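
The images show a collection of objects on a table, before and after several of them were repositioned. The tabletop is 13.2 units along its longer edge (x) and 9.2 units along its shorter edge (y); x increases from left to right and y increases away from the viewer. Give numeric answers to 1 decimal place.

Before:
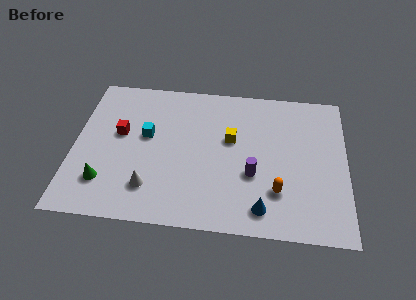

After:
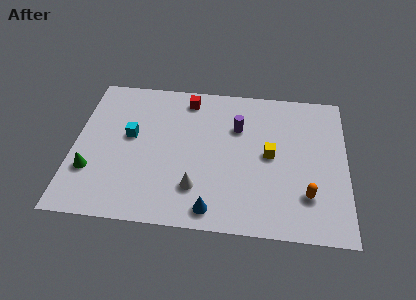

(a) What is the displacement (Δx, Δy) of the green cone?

(-0.7, 0.6)

The green cone was at about (1.6, 2.2) and moved to about (0.9, 2.8).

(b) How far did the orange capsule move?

1.4

The orange capsule was near (9.9, 2.5) before and (11.3, 2.4) after, so it travelled √(1.4² + 0.1²) ≈ 1.4 units.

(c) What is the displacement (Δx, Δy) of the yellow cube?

(1.9, -0.8)

The yellow cube was at about (7.6, 5.5) and moved to about (9.5, 4.7).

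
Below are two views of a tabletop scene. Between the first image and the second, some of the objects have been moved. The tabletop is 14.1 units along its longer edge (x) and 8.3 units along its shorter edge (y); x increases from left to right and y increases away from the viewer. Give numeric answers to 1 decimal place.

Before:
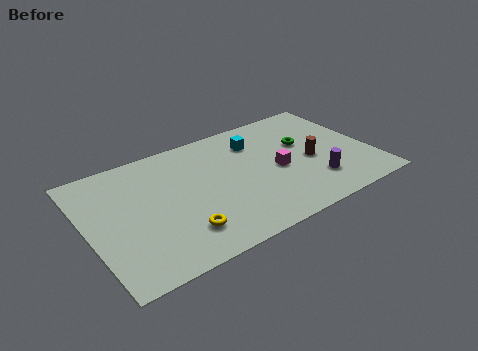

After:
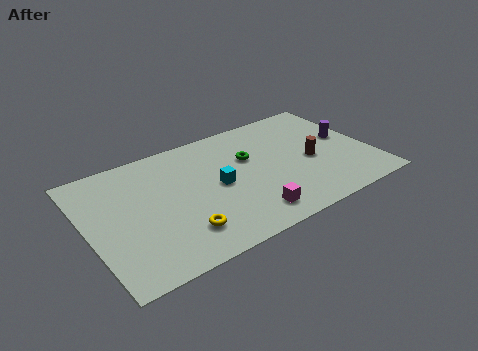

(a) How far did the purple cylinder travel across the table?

3.3

The purple cylinder was near (11.0, 2.1) before and (13.1, 4.6) after, so it travelled √(2.1² + 2.5²) ≈ 3.3 units.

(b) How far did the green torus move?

2.8

From (11.0, 5.1) to (8.2, 5.3), the green torus covered √(2.8² + 0.2²) ≈ 2.8 units.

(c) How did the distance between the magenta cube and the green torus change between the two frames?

+1.9

They were about 2.1 units apart before and 4.0 after — 1.9 units further apart.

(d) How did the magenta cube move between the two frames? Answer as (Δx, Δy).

(-1.9, -2.4)

The magenta cube was at about (9.4, 3.8) and moved to about (7.5, 1.4).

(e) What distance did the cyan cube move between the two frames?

3.2

The cyan cube moved from about (8.7, 6.3) to (6.4, 4.1), a distance of √(2.3² + 2.2²) ≈ 3.2.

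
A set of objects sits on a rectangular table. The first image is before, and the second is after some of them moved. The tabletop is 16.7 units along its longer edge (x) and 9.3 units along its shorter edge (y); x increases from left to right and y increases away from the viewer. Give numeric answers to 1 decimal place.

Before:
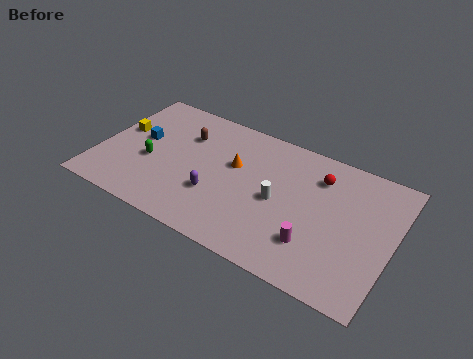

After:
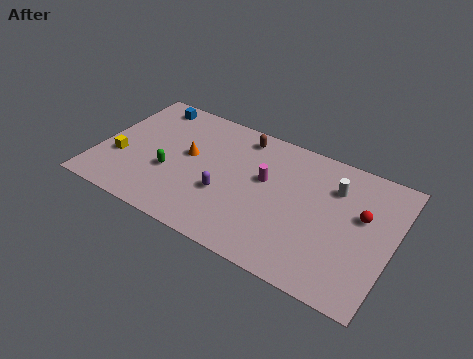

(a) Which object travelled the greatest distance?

the magenta cylinder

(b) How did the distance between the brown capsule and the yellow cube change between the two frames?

+4.1

They were about 3.8 units apart before and 7.9 after — 4.1 units further apart.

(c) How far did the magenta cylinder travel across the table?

4.4

The magenta cylinder moved from about (12.6, 2.5) to (9.4, 5.5), a distance of √(3.2² + 3.0²) ≈ 4.4.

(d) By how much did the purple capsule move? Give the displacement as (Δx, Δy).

(0.5, 0.3)

From the two frames, the purple capsule sits at roughly (6.9, 3.1) before and (7.4, 3.4) after.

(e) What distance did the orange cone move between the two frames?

2.6

From (7.6, 5.7) to (5.0, 5.2), the orange cone covered √(2.6² + 0.5²) ≈ 2.6 units.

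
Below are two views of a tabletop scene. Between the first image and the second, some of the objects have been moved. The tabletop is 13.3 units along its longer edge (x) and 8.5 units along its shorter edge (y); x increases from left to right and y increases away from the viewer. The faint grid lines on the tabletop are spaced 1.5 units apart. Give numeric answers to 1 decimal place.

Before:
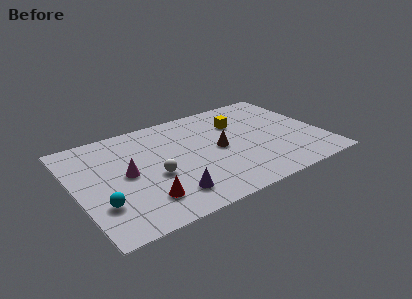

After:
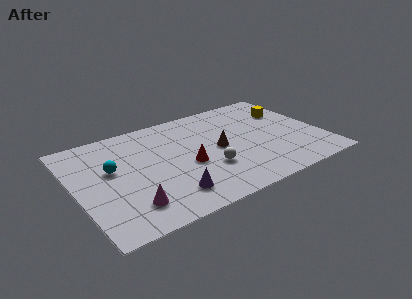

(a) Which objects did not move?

the purple cone and the brown cone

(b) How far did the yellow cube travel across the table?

2.8

From (9.1, 6.0) to (11.9, 5.9), the yellow cube covered √(2.8² + 0.1²) ≈ 2.8 units.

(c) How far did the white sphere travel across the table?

2.9

The white sphere moved from about (4.1, 3.5) to (6.9, 2.8), a distance of √(2.8² + 0.7²) ≈ 2.9.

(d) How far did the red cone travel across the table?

3.1

The red cone moved from about (3.3, 1.9) to (5.9, 3.6), a distance of √(2.6² + 1.7²) ≈ 3.1.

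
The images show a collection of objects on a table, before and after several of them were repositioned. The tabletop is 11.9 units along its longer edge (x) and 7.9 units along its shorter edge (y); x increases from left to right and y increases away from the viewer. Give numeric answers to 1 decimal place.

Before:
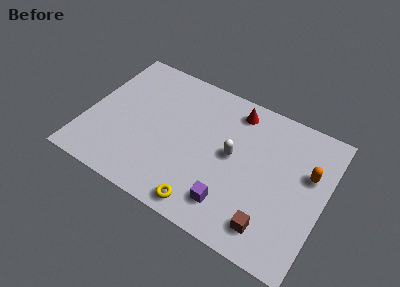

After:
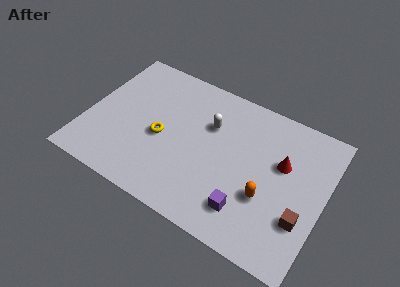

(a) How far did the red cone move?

3.2

The red cone moved from about (7.1, 6.7) to (9.7, 4.9), a distance of √(2.6² + 1.8²) ≈ 3.2.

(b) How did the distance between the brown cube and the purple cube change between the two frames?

+0.7

They were about 2.0 units apart before and 2.7 after — 0.7 units further apart.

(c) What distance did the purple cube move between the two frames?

0.8

The purple cube moved from about (7.6, 1.6) to (8.4, 1.7), a distance of √(0.8² + 0.1²) ≈ 0.8.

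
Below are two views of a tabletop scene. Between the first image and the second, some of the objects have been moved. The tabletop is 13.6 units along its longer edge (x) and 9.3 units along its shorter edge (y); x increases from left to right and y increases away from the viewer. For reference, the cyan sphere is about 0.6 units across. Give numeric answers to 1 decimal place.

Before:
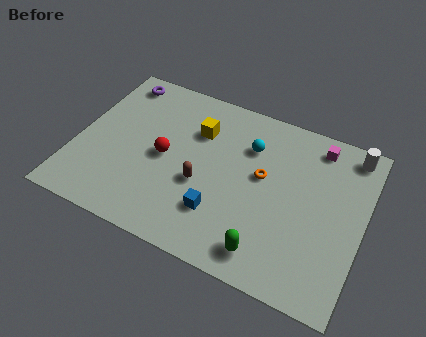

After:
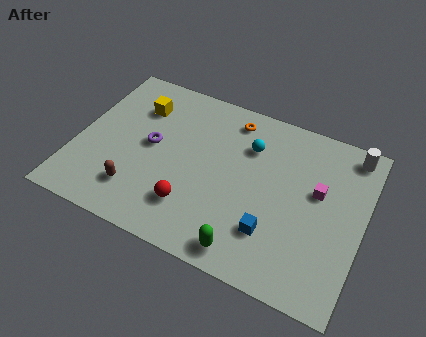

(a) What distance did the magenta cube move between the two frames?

2.5

The magenta cube was near (11.1, 8.0) before and (11.4, 5.5) after, so it travelled √(0.3² + 2.5²) ≈ 2.5 units.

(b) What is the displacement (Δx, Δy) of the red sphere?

(1.6, -2.2)

From the two frames, the red sphere sits at roughly (4.2, 4.5) before and (5.8, 2.3) after.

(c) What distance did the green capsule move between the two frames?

0.9

The green capsule was near (9.5, 1.4) before and (8.6, 1.1) after, so it travelled √(0.9² + 0.3²) ≈ 0.9 units.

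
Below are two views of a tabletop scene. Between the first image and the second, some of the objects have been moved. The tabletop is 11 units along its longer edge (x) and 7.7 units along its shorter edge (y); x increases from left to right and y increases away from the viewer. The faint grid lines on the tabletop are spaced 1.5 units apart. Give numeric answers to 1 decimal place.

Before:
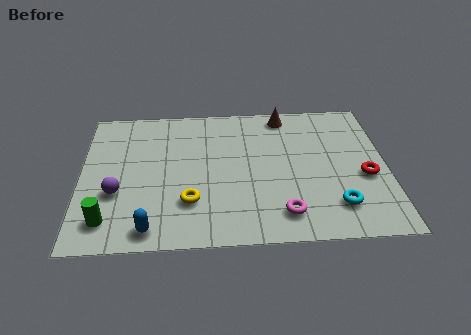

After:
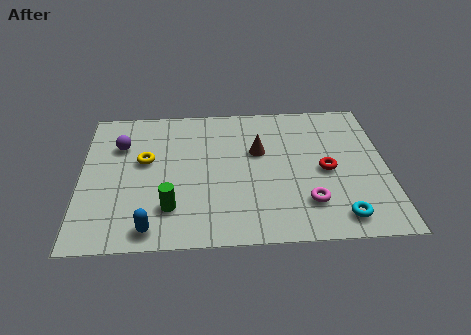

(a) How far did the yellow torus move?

2.8

The yellow torus moved from about (3.9, 2.2) to (2.3, 4.5), a distance of √(1.6² + 2.3²) ≈ 2.8.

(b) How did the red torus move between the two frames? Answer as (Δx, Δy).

(-1.4, 0.4)

The red torus started near (10.2, 3.2) and ended near (8.8, 3.6).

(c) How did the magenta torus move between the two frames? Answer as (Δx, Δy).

(0.9, 0.5)

From the two frames, the magenta torus sits at roughly (7.2, 1.4) before and (8.1, 1.9) after.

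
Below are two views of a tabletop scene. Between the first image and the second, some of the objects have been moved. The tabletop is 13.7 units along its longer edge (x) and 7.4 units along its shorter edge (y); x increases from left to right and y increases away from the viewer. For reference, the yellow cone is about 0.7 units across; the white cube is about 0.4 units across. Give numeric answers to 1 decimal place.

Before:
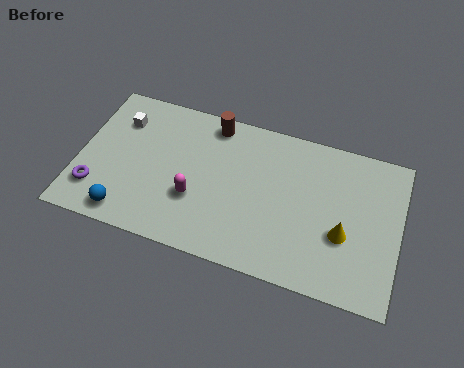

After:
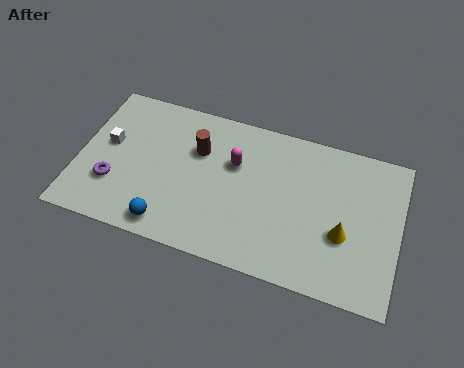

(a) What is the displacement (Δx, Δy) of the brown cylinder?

(-0.5, -1.5)

From the two frames, the brown cylinder sits at roughly (5.5, 6.5) before and (5.0, 5.0) after.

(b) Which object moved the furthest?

the magenta capsule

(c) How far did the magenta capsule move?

2.7

The magenta capsule was near (5.1, 2.6) before and (6.6, 4.8) after, so it travelled √(1.5² + 2.2²) ≈ 2.7 units.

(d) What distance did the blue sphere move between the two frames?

1.8

From (2.3, 1.0) to (4.1, 1.0), the blue sphere covered √(1.8² + 0.0²) ≈ 1.8 units.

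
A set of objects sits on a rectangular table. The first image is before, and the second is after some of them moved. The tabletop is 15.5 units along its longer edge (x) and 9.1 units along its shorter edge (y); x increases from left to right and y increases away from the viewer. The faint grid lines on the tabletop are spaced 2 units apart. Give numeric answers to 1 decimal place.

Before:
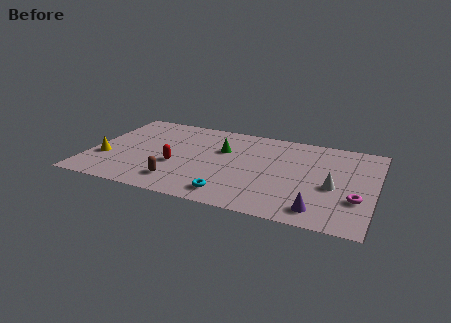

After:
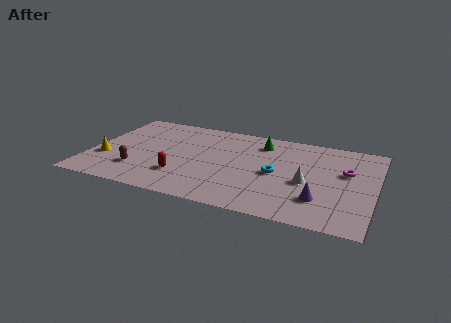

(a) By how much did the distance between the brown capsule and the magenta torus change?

+2.0

Before: roughly 9.6 units apart; after: 11.6. That's 2.0 units further apart.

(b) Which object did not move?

the yellow cone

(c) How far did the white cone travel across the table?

1.4

From (13.3, 3.9) to (11.9, 3.9), the white cone covered √(1.4² + 0.0²) ≈ 1.4 units.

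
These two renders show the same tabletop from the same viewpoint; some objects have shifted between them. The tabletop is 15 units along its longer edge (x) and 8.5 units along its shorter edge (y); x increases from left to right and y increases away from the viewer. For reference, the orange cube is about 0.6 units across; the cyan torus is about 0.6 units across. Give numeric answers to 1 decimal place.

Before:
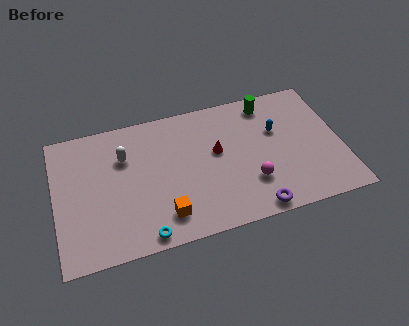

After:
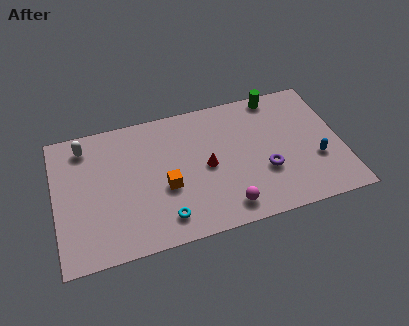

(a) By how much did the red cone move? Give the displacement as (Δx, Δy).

(-0.6, -0.8)

The red cone was at about (8.5, 4.9) and moved to about (7.9, 4.1).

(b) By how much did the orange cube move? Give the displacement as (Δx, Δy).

(0.2, 1.7)

The orange cube started near (5.5, 1.7) and ended near (5.7, 3.4).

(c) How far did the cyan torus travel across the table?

1.3

The cyan torus was near (4.4, 0.8) before and (5.5, 1.5) after, so it travelled √(1.1² + 0.7²) ≈ 1.3 units.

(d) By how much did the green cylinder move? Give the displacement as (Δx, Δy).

(0.5, 0.4)

From the two frames, the green cylinder sits at roughly (11.4, 7.3) before and (11.9, 7.7) after.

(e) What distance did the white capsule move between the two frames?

2.3

The white capsule moved from about (3.7, 5.9) to (1.7, 7.1), a distance of √(2.0² + 1.2²) ≈ 2.3.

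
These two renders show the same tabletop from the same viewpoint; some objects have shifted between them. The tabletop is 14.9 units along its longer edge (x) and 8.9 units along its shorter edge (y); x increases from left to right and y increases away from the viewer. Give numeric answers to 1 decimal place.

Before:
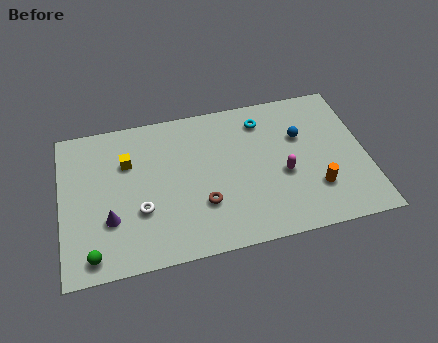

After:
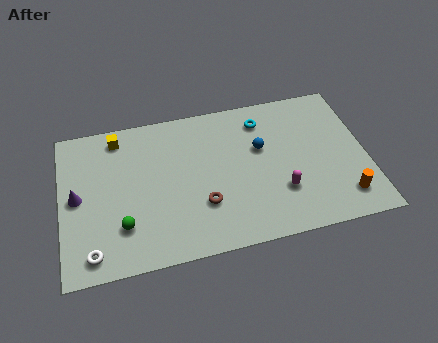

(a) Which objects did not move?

the cyan torus and the brown torus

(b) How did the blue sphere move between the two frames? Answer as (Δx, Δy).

(-2.0, -0.3)

From the two frames, the blue sphere sits at roughly (11.8, 5.8) before and (9.8, 5.5) after.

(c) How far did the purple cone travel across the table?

2.2

The purple cone moved from about (2.3, 2.9) to (0.8, 4.5), a distance of √(1.5² + 1.6²) ≈ 2.2.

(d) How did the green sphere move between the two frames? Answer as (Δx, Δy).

(1.5, 1.3)

The green sphere was at about (1.4, 1.1) and moved to about (2.9, 2.4).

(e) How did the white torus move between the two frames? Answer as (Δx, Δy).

(-2.4, -1.9)

The white torus started near (3.8, 3.1) and ended near (1.4, 1.2).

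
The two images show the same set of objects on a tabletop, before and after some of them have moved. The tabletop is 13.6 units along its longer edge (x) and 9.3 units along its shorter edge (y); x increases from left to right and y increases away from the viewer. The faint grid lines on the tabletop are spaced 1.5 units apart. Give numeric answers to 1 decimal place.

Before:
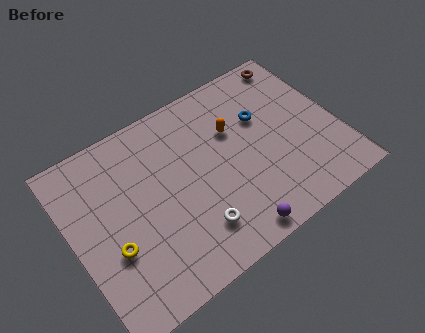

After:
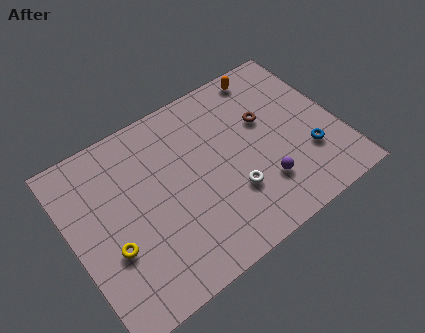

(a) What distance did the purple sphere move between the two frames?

2.5

The purple sphere was near (7.4, 0.9) before and (9.3, 2.5) after, so it travelled √(1.9² + 1.6²) ≈ 2.5 units.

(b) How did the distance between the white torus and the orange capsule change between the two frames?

+1.2

The distance was about 4.9 in the first image and 6.1 in the second, so they moved 1.2 units further apart.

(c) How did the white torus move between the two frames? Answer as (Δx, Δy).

(2.1, 0.8)

From the two frames, the white torus sits at roughly (5.7, 2.1) before and (7.8, 2.9) after.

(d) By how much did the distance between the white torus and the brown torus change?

-5.4

The distance was about 9.1 in the first image and 3.7 in the second, so they moved 5.4 units closer together.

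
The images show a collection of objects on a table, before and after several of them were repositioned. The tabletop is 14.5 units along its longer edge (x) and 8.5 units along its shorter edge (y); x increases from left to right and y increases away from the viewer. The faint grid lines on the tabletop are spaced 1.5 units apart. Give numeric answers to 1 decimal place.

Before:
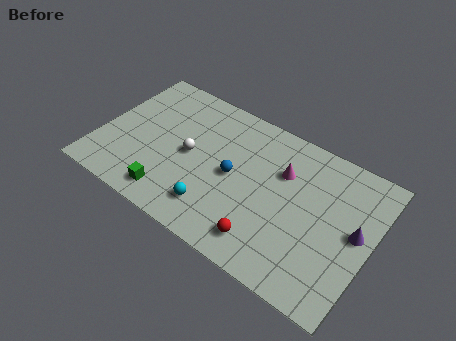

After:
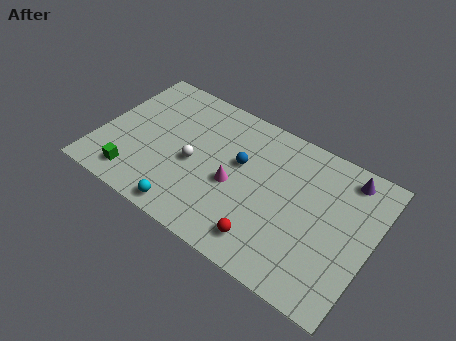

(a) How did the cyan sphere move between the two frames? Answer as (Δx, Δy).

(-1.3, -0.9)

The cyan sphere was at about (6.6, 1.8) and moved to about (5.3, 0.9).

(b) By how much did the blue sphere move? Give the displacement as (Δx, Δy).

(0.2, 0.9)

The blue sphere was at about (7.2, 4.2) and moved to about (7.4, 5.1).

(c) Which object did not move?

the red sphere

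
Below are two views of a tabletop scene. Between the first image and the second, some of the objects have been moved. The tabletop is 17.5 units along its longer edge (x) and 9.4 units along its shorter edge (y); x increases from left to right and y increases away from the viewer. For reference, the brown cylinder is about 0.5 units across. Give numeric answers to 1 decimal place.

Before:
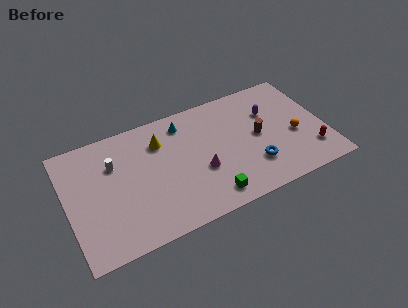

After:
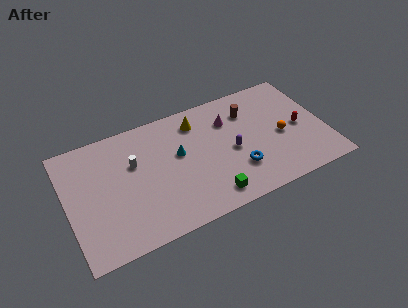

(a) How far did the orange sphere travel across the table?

0.9

From (15.4, 3.9) to (14.5, 4.2), the orange sphere covered √(0.9² + 0.3²) ≈ 0.9 units.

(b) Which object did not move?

the green cube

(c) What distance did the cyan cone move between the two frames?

2.4

The cyan cone was near (8.2, 7.8) before and (7.6, 5.5) after, so it travelled √(0.6² + 2.3²) ≈ 2.4 units.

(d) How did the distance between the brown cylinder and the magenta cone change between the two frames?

-2.9

Before: roughly 4.3 units apart; after: 1.4. That's 2.9 units closer together.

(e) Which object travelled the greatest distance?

the magenta cone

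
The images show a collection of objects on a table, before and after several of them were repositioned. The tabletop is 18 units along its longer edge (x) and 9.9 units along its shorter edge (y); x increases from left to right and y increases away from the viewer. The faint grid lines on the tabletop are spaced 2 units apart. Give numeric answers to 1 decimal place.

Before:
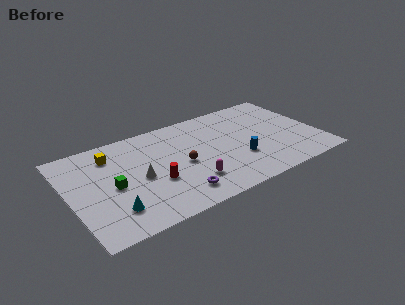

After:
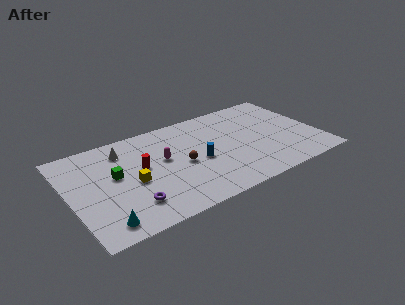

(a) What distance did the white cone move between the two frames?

3.4

From (4.9, 4.6) to (4.2, 7.9), the white cone covered √(0.7² + 3.3²) ≈ 3.4 units.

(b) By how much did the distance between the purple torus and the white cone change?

+2.0

They were about 3.6 units apart before and 5.6 after — 2.0 units further apart.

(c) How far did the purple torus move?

3.2

From (7.2, 1.8) to (4.0, 2.3), the purple torus covered √(3.2² + 0.5²) ≈ 3.2 units.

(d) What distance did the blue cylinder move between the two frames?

3.0

From (12.0, 3.3) to (9.2, 4.4), the blue cylinder covered √(2.8² + 1.1²) ≈ 3.0 units.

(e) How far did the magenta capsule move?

3.5

The magenta capsule moved from about (8.3, 2.5) to (6.8, 5.7), a distance of √(1.5² + 3.2²) ≈ 3.5.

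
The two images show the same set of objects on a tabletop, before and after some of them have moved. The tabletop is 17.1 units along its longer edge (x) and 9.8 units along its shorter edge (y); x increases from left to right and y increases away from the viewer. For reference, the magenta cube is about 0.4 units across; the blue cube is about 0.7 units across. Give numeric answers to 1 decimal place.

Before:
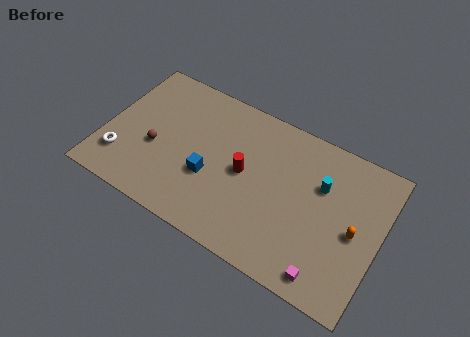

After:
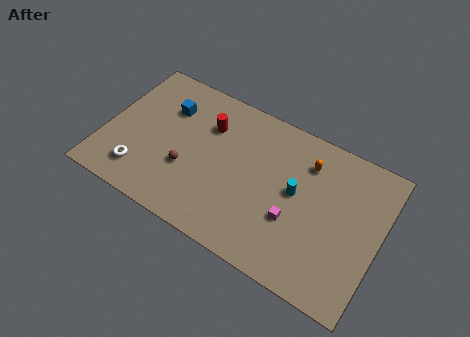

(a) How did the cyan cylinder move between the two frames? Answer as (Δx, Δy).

(-1.4, -1.2)

The cyan cylinder started near (13.3, 6.5) and ended near (11.9, 5.3).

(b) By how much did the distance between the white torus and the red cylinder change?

-1.7

They were about 7.8 units apart before and 6.1 after — 1.7 units closer together.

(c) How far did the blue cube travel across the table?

4.6

The blue cube moved from about (6.7, 3.7) to (3.5, 7.0), a distance of √(3.2² + 3.3²) ≈ 4.6.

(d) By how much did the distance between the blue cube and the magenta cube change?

+1.1

The distance was about 8.1 in the first image and 9.2 in the second, so they moved 1.1 units further apart.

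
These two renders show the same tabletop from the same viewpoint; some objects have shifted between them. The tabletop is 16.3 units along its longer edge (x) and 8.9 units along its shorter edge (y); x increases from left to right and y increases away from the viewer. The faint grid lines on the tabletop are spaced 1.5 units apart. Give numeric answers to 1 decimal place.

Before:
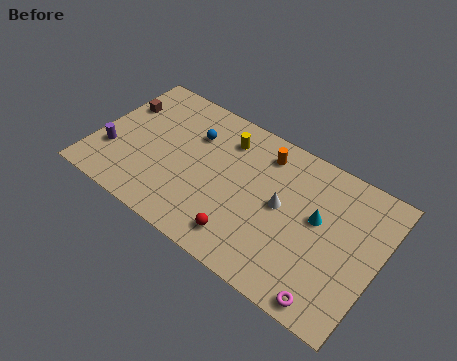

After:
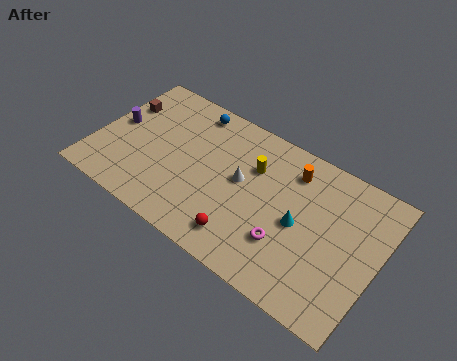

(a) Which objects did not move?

the brown cube and the red sphere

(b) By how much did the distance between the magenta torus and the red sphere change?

-2.6

The distance was about 5.1 in the first image and 2.5 in the second, so they moved 2.6 units closer together.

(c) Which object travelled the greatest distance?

the magenta torus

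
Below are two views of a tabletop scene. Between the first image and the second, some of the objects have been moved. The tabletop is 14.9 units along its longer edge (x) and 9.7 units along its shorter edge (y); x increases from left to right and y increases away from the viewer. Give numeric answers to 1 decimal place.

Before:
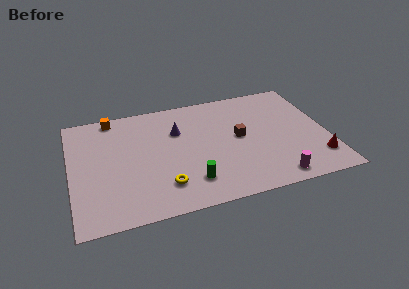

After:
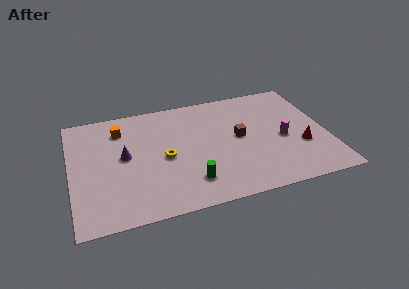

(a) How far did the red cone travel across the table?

1.5

The red cone moved from about (14.1, 2.1) to (13.3, 3.4), a distance of √(0.8² + 1.3²) ≈ 1.5.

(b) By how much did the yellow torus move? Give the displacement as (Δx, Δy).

(0.2, 2.3)

The yellow torus was at about (5.2, 2.2) and moved to about (5.4, 4.5).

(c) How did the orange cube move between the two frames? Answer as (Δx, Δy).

(0.4, -1.2)

The orange cube started near (2.6, 8.8) and ended near (3.0, 7.6).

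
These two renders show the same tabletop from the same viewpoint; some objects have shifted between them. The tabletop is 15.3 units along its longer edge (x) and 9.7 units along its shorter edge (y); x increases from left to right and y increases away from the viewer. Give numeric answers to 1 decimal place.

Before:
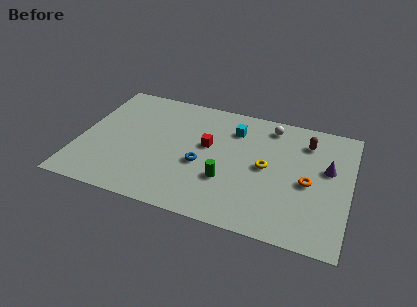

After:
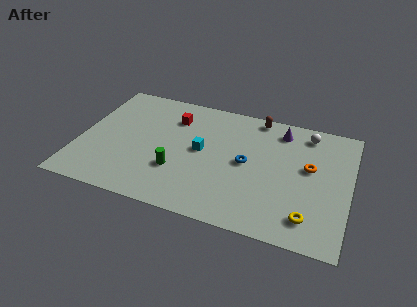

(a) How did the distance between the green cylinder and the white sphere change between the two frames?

+3.2

Before: roughly 5.5 units apart; after: 8.7. That's 3.2 units further apart.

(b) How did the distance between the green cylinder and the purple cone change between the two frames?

+1.3

Before: roughly 6.1 units apart; after: 7.4. That's 1.3 units further apart.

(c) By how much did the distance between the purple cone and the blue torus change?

-3.6

The distance was about 7.2 in the first image and 3.6 in the second, so they moved 3.6 units closer together.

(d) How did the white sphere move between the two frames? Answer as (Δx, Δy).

(2.1, 0.0)

From the two frames, the white sphere sits at roughly (10.6, 8.3) before and (12.7, 8.3) after.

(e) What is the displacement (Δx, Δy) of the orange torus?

(0.0, 1.2)

The orange torus started near (13.0, 4.4) and ended near (13.0, 5.6).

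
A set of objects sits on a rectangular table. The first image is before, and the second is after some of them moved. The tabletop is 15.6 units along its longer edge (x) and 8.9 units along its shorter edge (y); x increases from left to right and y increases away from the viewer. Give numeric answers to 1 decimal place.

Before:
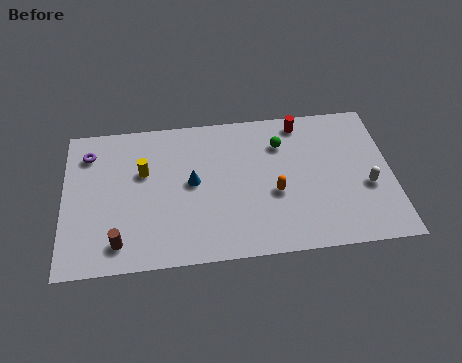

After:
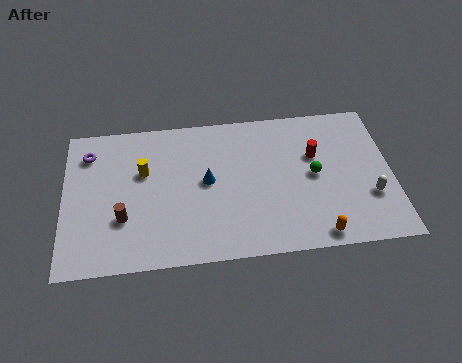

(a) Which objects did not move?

the purple torus and the yellow cylinder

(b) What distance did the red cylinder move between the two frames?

2.2

The red cylinder was near (11.4, 7.8) before and (12.0, 5.7) after, so it travelled √(0.6² + 2.1²) ≈ 2.2 units.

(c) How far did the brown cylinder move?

1.4

From (2.6, 1.5) to (2.8, 2.9), the brown cylinder covered √(0.2² + 1.4²) ≈ 1.4 units.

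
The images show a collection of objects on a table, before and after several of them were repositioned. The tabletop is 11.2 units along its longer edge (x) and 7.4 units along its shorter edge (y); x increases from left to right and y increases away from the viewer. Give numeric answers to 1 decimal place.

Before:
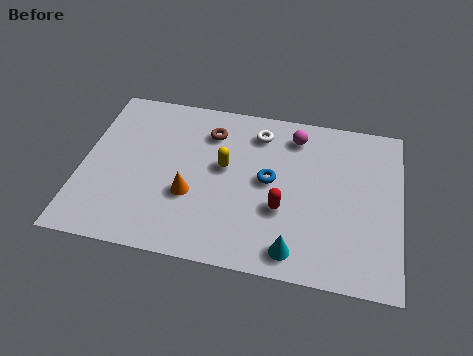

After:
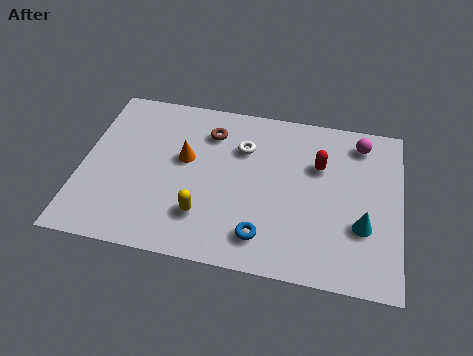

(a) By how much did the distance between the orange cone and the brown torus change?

-1.4

Before: roughly 3.0 units apart; after: 1.6. That's 1.4 units closer together.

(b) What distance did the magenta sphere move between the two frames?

2.3

The magenta sphere moved from about (7.4, 6.1) to (9.7, 6.2), a distance of √(2.3² + 0.1²) ≈ 2.3.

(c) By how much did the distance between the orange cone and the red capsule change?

+1.5

The distance was about 3.2 in the first image and 4.7 in the second, so they moved 1.5 units further apart.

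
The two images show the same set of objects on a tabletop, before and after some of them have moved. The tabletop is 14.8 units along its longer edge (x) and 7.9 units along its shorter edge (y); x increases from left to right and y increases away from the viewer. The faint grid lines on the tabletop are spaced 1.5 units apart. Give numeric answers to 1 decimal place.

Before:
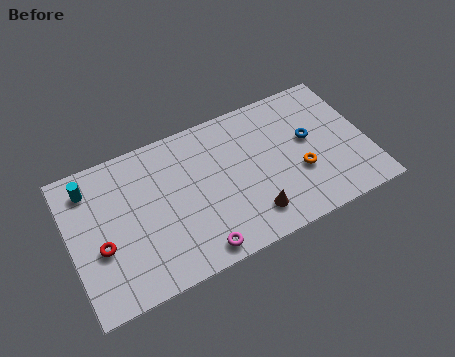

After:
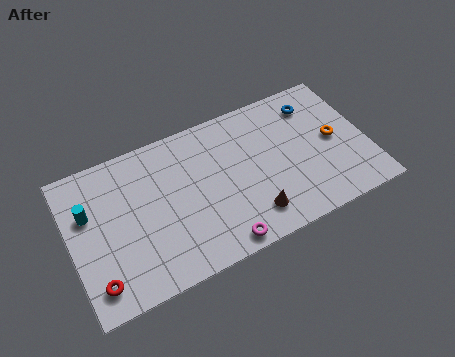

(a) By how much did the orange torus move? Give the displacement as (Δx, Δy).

(1.9, 1.1)

The orange torus was at about (11.3, 2.9) and moved to about (13.2, 4.0).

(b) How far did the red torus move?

1.7

The red torus moved from about (1.4, 3.1) to (1.0, 1.4), a distance of √(0.4² + 1.7²) ≈ 1.7.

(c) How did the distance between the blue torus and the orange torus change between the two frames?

+0.7

Before: roughly 1.7 units apart; after: 2.4. That's 0.7 units further apart.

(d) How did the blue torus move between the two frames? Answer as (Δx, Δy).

(0.5, 1.8)

From the two frames, the blue torus sits at roughly (12.0, 4.5) before and (12.5, 6.3) after.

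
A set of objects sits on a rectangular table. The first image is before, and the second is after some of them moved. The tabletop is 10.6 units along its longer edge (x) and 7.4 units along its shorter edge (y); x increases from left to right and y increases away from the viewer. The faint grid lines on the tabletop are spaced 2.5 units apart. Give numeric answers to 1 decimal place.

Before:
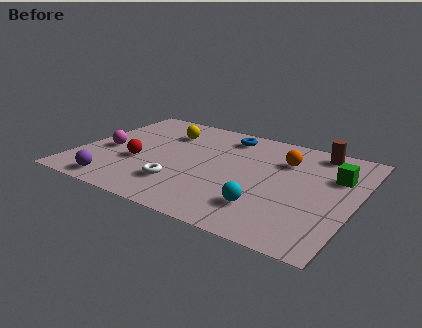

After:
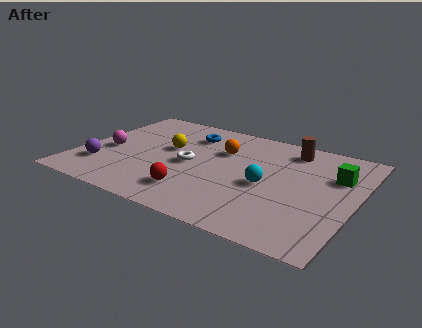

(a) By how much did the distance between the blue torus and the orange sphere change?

-1.0

They were about 2.6 units apart before and 1.6 after — 1.0 units closer together.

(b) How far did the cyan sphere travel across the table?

1.5

From (7.5, 1.8) to (7.3, 3.3), the cyan sphere covered √(0.2² + 1.5²) ≈ 1.5 units.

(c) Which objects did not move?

the green cube and the magenta sphere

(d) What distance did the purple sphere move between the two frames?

1.3

The purple sphere was near (1.9, 0.9) before and (1.1, 1.9) after, so it travelled √(0.8² + 1.0²) ≈ 1.3 units.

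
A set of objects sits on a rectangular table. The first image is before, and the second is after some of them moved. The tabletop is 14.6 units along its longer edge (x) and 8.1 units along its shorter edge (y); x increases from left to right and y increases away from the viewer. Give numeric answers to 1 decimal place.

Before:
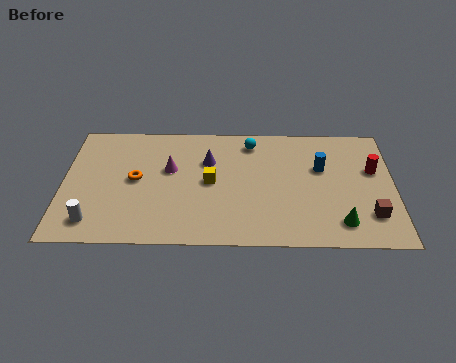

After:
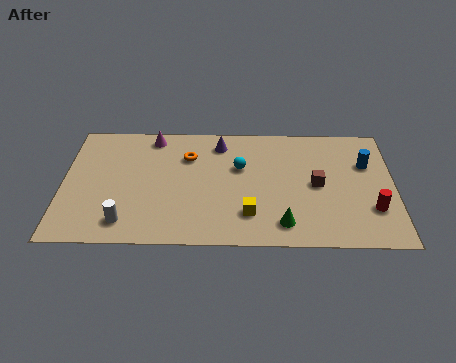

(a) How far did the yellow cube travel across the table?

2.7

The yellow cube moved from about (6.5, 4.1) to (8.2, 2.0), a distance of √(1.7² + 2.1²) ≈ 2.7.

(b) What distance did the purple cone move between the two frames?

1.3

The purple cone moved from about (6.4, 5.5) to (6.9, 6.7), a distance of √(0.5² + 1.2²) ≈ 1.3.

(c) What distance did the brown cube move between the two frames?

3.0

From (13.5, 2.0) to (11.2, 4.0), the brown cube covered √(2.3² + 2.0²) ≈ 3.0 units.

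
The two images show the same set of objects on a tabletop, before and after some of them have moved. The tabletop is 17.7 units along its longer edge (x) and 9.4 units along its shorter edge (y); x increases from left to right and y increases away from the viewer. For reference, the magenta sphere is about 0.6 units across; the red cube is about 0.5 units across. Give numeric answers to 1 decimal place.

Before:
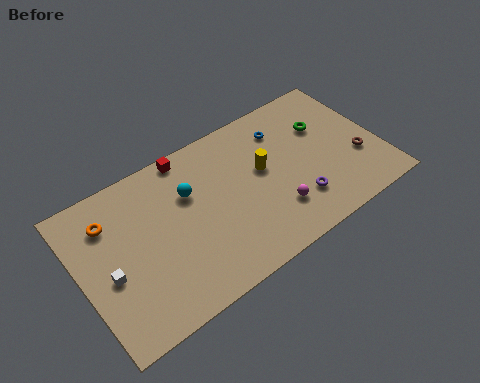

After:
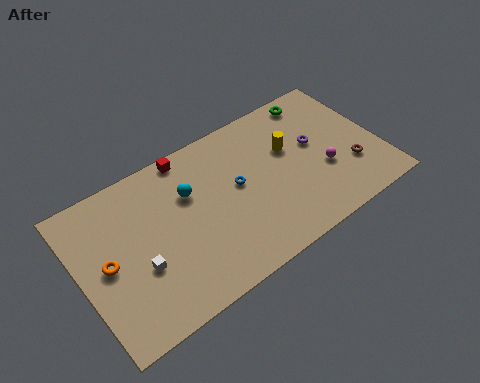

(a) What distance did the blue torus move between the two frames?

3.8

The blue torus was near (12.5, 7.3) before and (9.3, 5.2) after, so it travelled √(3.2² + 2.1²) ≈ 3.8 units.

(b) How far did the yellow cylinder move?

1.8

The yellow cylinder moved from about (10.9, 5.4) to (12.6, 5.9), a distance of √(1.7² + 0.5²) ≈ 1.8.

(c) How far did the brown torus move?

0.6

From (16.3, 3.3) to (15.8, 2.9), the brown torus covered √(0.5² + 0.4²) ≈ 0.6 units.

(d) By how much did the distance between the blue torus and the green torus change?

+3.8

The distance was about 2.5 in the first image and 6.3 in the second, so they moved 3.8 units further apart.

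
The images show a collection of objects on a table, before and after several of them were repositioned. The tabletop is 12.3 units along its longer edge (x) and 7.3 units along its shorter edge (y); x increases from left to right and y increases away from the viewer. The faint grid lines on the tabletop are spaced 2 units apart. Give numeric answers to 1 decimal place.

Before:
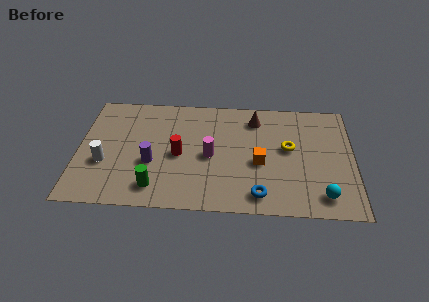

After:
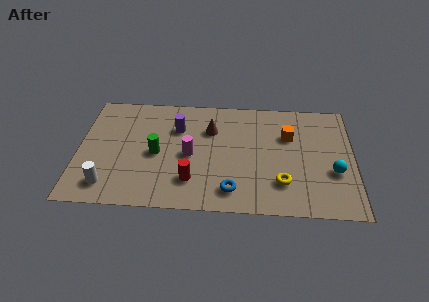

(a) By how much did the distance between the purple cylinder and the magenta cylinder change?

-0.9

Before: roughly 2.7 units apart; after: 1.8. That's 0.9 units closer together.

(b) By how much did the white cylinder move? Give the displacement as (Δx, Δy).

(0.2, -1.4)

The white cylinder started near (1.2, 2.7) and ended near (1.4, 1.3).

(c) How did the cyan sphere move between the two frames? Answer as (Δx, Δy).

(0.5, 1.5)

The cyan sphere started near (10.9, 1.2) and ended near (11.4, 2.7).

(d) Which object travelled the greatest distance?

the purple cylinder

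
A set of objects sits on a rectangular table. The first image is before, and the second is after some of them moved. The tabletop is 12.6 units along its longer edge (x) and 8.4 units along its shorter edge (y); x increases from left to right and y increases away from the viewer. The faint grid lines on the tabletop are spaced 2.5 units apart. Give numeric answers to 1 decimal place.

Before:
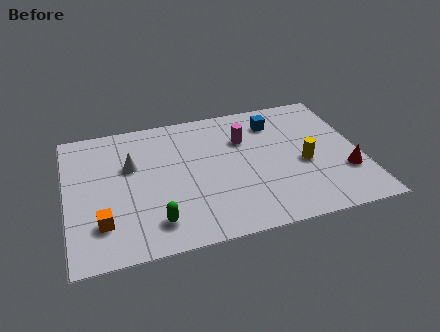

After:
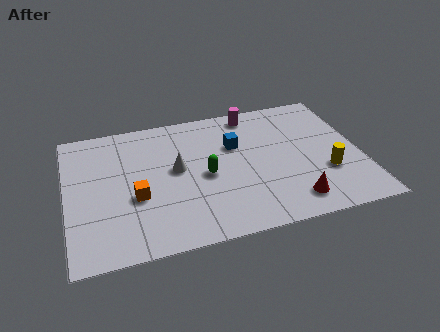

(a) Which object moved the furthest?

the green capsule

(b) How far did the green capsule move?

3.3

The green capsule was near (3.6, 1.6) before and (5.9, 3.9) after, so it travelled √(2.3² + 2.3²) ≈ 3.3 units.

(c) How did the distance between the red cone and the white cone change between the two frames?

-3.7

The distance was about 9.4 in the first image and 5.7 in the second, so they moved 3.7 units closer together.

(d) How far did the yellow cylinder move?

1.2

The yellow cylinder moved from about (10.1, 3.6) to (11.0, 2.8), a distance of √(0.9² + 0.8²) ≈ 1.2.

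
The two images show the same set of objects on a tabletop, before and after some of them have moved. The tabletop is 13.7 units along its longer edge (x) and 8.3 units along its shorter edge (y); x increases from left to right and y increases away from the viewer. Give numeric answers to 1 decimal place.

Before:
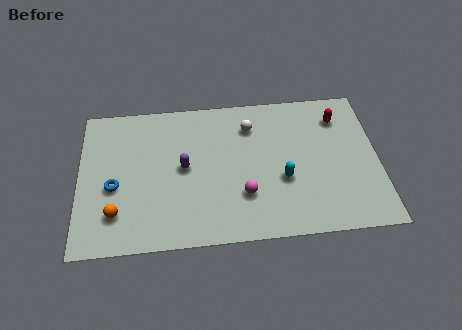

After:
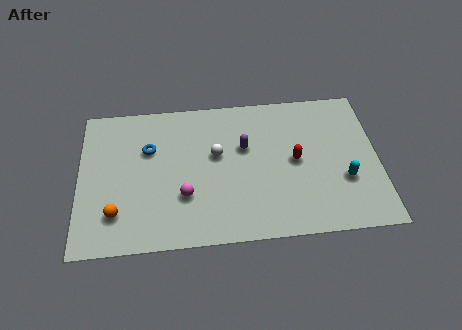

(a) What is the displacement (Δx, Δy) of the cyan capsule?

(2.8, -0.3)

The cyan capsule started near (9.3, 3.2) and ended near (12.1, 2.9).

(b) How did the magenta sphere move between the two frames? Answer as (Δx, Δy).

(-2.7, 0.2)

The magenta sphere was at about (7.5, 2.5) and moved to about (4.8, 2.7).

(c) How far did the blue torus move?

2.6

From (1.6, 3.5) to (3.2, 5.5), the blue torus covered √(1.6² + 2.0²) ≈ 2.6 units.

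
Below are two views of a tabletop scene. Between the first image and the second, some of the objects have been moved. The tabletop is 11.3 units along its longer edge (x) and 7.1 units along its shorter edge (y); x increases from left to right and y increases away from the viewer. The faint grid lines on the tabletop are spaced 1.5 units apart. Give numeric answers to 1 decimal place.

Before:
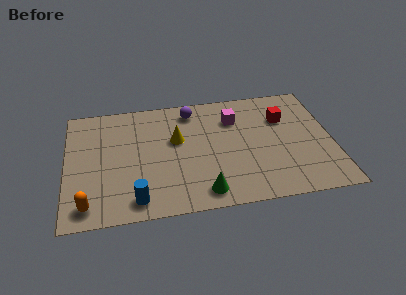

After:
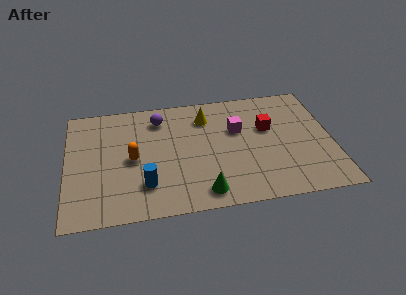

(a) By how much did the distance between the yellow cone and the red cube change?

-1.8

The distance was about 4.6 in the first image and 2.8 in the second, so they moved 1.8 units closer together.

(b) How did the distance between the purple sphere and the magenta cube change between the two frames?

+1.5

The distance was about 2.0 in the first image and 3.5 in the second, so they moved 1.5 units further apart.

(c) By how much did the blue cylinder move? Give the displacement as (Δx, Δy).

(0.4, 0.8)

From the two frames, the blue cylinder sits at roughly (2.9, 1.0) before and (3.3, 1.8) after.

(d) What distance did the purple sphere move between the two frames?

1.4

The purple sphere moved from about (5.4, 6.0) to (4.0, 5.7), a distance of √(1.4² + 0.3²) ≈ 1.4.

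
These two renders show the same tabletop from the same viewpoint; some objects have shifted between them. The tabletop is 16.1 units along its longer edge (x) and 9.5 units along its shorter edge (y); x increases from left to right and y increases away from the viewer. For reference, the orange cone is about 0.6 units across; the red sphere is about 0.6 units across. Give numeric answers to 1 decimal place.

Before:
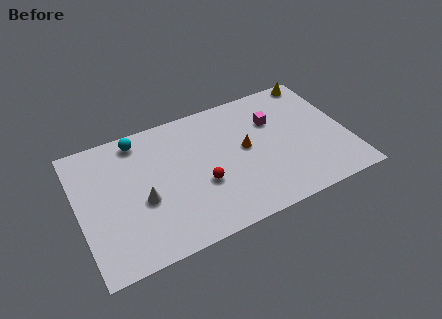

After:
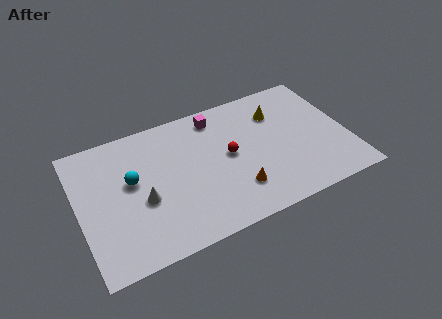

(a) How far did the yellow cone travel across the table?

3.2

The yellow cone was near (14.9, 8.7) before and (12.2, 7.0) after, so it travelled √(2.7² + 1.7²) ≈ 3.2 units.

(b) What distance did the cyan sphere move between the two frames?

2.9

From (3.9, 8.3) to (3.2, 5.5), the cyan sphere covered √(0.7² + 2.8²) ≈ 2.9 units.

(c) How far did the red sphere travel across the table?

2.3

The red sphere was near (7.2, 3.6) before and (9.0, 5.0) after, so it travelled √(1.8² + 1.4²) ≈ 2.3 units.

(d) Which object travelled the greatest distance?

the magenta cube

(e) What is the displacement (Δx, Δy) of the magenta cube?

(-3.3, 1.6)

From the two frames, the magenta cube sits at roughly (11.9, 6.5) before and (8.6, 8.1) after.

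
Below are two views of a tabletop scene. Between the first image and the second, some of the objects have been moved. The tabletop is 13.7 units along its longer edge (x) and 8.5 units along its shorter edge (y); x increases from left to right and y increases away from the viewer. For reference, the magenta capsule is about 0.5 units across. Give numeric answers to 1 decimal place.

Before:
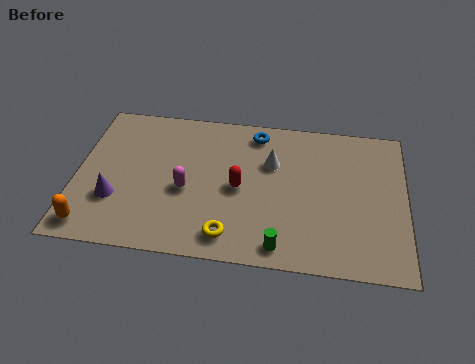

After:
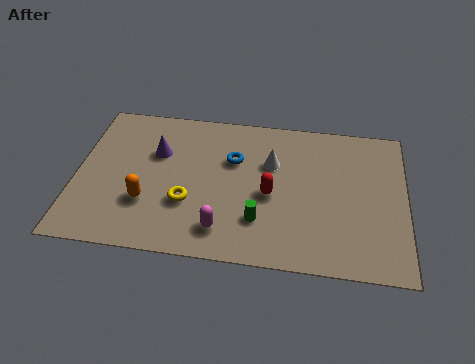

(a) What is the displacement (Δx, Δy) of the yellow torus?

(-1.8, 1.6)

The yellow torus started near (6.5, 1.3) and ended near (4.7, 2.9).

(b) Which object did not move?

the white cone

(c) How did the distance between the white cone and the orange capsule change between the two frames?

-2.7

The distance was about 8.6 in the first image and 5.9 in the second, so they moved 2.7 units closer together.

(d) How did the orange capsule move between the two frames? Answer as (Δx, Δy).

(2.2, 1.6)

The orange capsule started near (0.8, 1.1) and ended near (3.0, 2.7).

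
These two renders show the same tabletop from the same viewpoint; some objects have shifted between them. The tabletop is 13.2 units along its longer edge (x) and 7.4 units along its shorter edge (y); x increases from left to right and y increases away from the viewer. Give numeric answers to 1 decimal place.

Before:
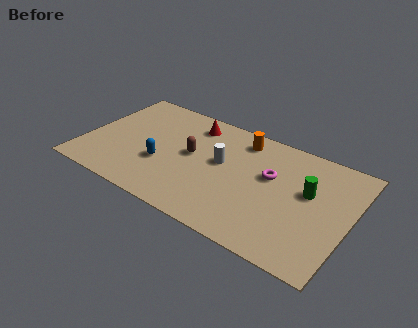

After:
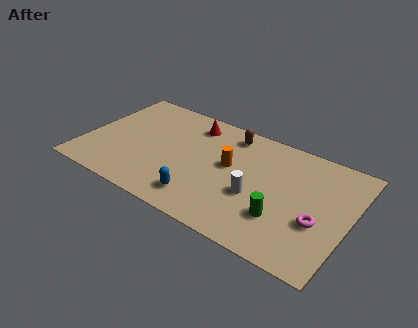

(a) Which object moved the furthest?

the magenta torus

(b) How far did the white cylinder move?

2.3

The white cylinder moved from about (6.8, 4.2) to (8.7, 2.9), a distance of √(1.9² + 1.3²) ≈ 2.3.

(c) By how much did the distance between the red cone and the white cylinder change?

+2.3

They were about 2.6 units apart before and 4.9 after — 2.3 units further apart.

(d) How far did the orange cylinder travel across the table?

2.0

From (7.5, 6.2) to (7.2, 4.2), the orange cylinder covered √(0.3² + 2.0²) ≈ 2.0 units.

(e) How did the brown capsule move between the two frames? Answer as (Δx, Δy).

(1.6, 2.3)

The brown capsule was at about (5.3, 4.0) and moved to about (6.9, 6.3).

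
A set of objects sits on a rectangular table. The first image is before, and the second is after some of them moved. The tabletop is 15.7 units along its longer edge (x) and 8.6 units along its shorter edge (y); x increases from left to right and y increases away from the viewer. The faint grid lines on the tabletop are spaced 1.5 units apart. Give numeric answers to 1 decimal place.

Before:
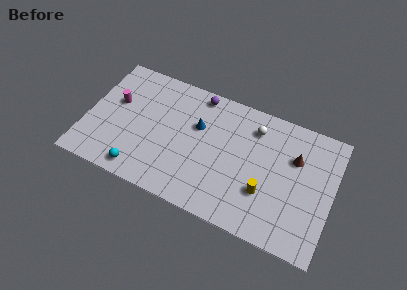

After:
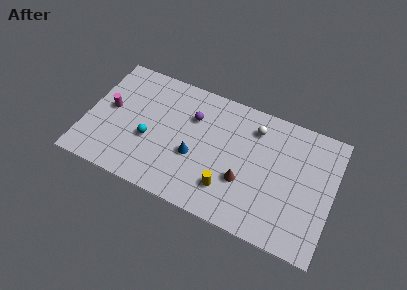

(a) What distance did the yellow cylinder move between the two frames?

2.4

The yellow cylinder moved from about (11.6, 2.8) to (9.3, 2.1), a distance of √(2.3² + 0.7²) ≈ 2.4.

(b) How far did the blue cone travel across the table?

2.1

The blue cone moved from about (7.0, 5.5) to (7.0, 3.4), a distance of √(0.0² + 2.1²) ≈ 2.1.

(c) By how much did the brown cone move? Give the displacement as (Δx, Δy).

(-3.0, -2.8)

The brown cone started near (13.2, 5.8) and ended near (10.2, 3.0).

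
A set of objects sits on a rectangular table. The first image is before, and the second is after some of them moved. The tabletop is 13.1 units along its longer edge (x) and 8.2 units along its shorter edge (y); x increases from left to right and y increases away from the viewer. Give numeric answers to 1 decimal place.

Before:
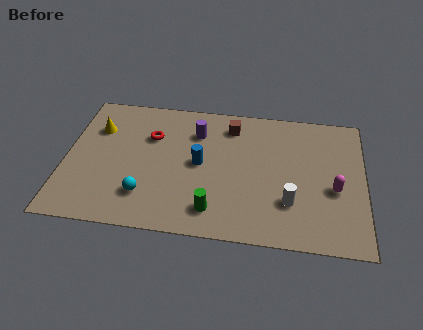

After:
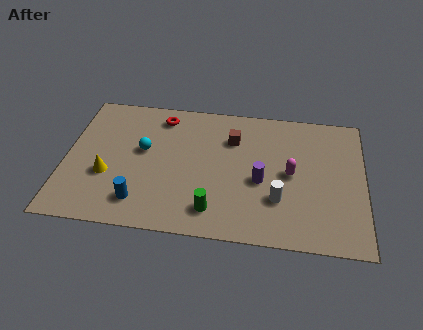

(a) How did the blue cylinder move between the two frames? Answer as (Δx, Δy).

(-2.5, -2.6)

From the two frames, the blue cylinder sits at roughly (5.9, 4.2) before and (3.4, 1.6) after.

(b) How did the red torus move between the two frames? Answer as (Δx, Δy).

(0.4, 1.3)

The red torus started near (3.7, 5.6) and ended near (4.1, 6.9).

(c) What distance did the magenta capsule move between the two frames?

2.0

The magenta capsule was near (11.8, 3.4) before and (9.9, 4.1) after, so it travelled √(1.9² + 0.7²) ≈ 2.0 units.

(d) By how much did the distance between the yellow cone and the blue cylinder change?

-2.8

Before: roughly 4.9 units apart; after: 2.1. That's 2.8 units closer together.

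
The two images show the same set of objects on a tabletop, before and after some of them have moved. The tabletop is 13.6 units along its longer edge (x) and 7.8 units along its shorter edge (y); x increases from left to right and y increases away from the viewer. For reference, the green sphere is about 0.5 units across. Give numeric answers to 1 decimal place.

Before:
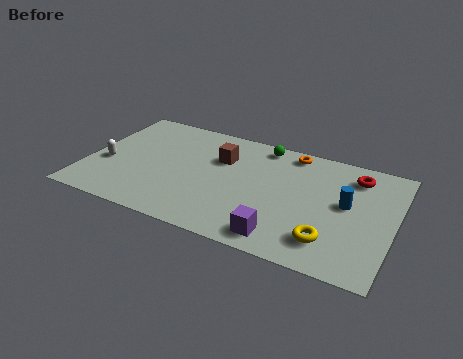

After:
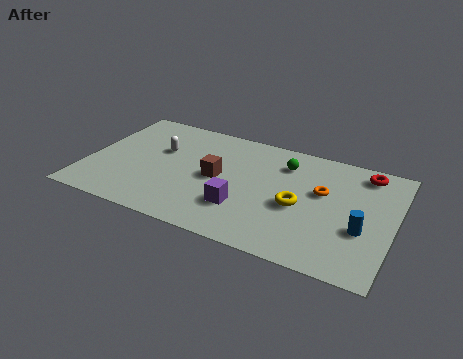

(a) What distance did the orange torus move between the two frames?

2.7

From (8.8, 6.9) to (10.4, 4.7), the orange torus covered √(1.6² + 2.2²) ≈ 2.7 units.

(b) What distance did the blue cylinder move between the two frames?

1.6

From (11.5, 4.3) to (12.3, 2.9), the blue cylinder covered √(0.8² + 1.4²) ≈ 1.6 units.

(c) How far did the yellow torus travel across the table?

2.3

From (11.0, 1.7) to (9.5, 3.4), the yellow torus covered √(1.5² + 1.7²) ≈ 2.3 units.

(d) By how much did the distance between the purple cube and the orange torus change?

-1.7

Before: roughly 5.8 units apart; after: 4.1. That's 1.7 units closer together.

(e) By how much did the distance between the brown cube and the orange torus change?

+1.3

The distance was about 3.4 in the first image and 4.7 in the second, so they moved 1.3 units further apart.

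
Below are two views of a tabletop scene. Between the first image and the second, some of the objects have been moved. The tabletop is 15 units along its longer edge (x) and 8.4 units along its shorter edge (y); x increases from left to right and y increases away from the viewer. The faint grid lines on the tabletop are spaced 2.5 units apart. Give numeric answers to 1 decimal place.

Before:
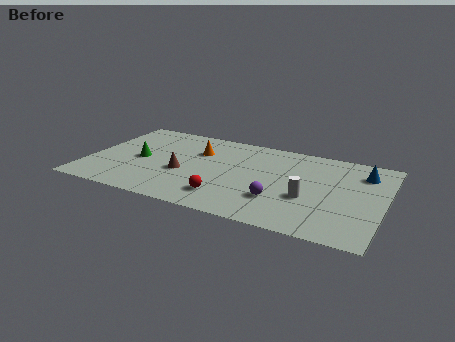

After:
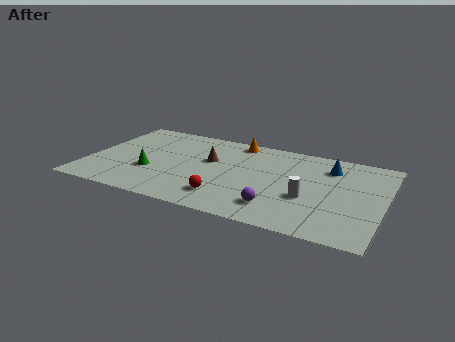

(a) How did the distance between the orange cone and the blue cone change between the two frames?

-3.4

The distance was about 8.4 in the first image and 5.0 in the second, so they moved 3.4 units closer together.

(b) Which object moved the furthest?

the orange cone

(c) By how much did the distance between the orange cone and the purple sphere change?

+0.7

The distance was about 5.6 in the first image and 6.3 in the second, so they moved 0.7 units further apart.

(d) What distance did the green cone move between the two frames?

1.2

The green cone moved from about (2.6, 4.0) to (3.3, 3.0), a distance of √(0.7² + 1.0²) ≈ 1.2.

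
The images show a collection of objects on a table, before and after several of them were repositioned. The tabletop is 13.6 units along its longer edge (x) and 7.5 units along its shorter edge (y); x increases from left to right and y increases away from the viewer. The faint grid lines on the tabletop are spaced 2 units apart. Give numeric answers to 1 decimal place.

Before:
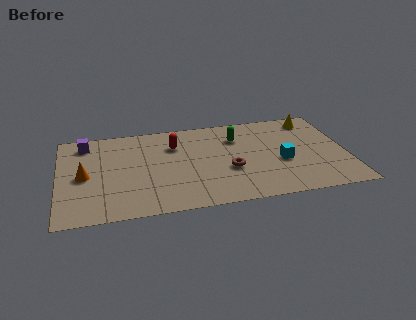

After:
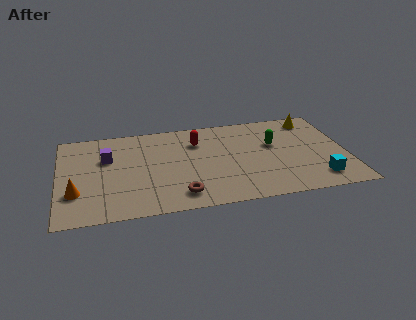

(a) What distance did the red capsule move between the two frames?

1.1

The red capsule moved from about (5.5, 5.4) to (6.6, 5.5), a distance of √(1.1² + 0.1²) ≈ 1.1.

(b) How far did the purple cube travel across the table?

1.7

From (1.3, 6.3) to (2.3, 4.9), the purple cube covered √(1.0² + 1.4²) ≈ 1.7 units.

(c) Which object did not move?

the yellow cone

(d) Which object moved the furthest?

the brown torus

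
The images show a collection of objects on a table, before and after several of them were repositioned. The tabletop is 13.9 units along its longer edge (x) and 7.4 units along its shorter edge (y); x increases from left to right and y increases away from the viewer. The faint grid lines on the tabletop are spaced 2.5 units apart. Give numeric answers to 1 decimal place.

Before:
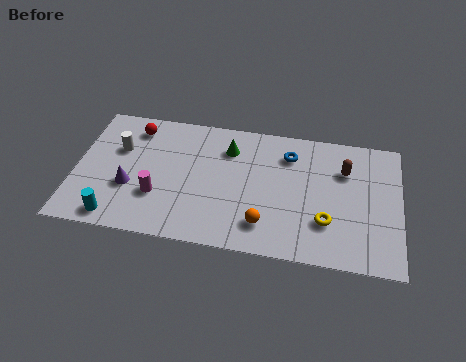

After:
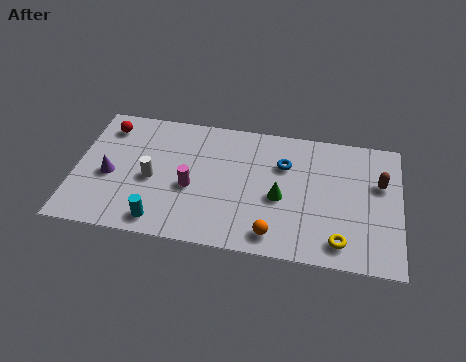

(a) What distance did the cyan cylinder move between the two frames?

1.9

From (1.9, 0.9) to (3.8, 1.0), the cyan cylinder covered √(1.9² + 0.1²) ≈ 1.9 units.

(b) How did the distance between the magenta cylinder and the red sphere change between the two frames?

+0.9

They were about 3.9 units apart before and 4.8 after — 0.9 units further apart.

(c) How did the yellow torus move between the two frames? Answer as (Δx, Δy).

(0.6, -1.0)

The yellow torus was at about (10.8, 2.2) and moved to about (11.4, 1.2).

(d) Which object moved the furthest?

the green cone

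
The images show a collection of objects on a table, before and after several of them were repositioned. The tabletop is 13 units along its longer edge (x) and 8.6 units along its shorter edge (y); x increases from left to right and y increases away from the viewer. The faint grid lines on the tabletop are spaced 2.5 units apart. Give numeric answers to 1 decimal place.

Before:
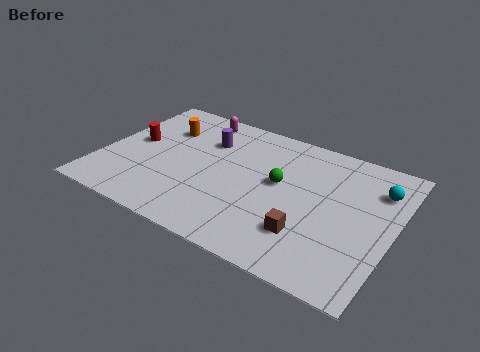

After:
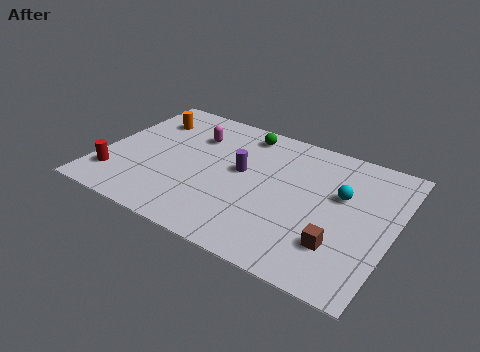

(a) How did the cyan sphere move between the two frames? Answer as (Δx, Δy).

(-1.5, -1.1)

The cyan sphere started near (12.1, 6.4) and ended near (10.6, 5.3).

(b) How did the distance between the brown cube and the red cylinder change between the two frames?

+1.5

The distance was about 8.5 in the first image and 10.0 in the second, so they moved 1.5 units further apart.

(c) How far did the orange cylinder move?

0.9

The orange cylinder was near (2.4, 6.1) before and (1.6, 6.5) after, so it travelled √(0.8² + 0.4²) ≈ 0.9 units.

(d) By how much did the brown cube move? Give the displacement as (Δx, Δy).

(1.4, 0.0)

The brown cube was at about (9.5, 2.3) and moved to about (10.9, 2.3).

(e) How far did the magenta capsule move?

1.3

The magenta capsule was near (3.7, 7.5) before and (3.8, 6.2) after, so it travelled √(0.1² + 1.3²) ≈ 1.3 units.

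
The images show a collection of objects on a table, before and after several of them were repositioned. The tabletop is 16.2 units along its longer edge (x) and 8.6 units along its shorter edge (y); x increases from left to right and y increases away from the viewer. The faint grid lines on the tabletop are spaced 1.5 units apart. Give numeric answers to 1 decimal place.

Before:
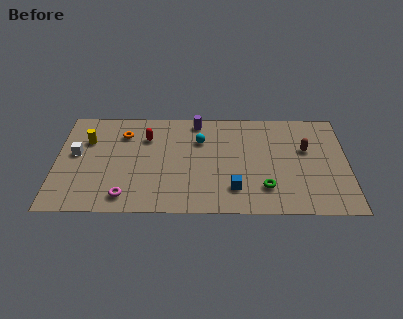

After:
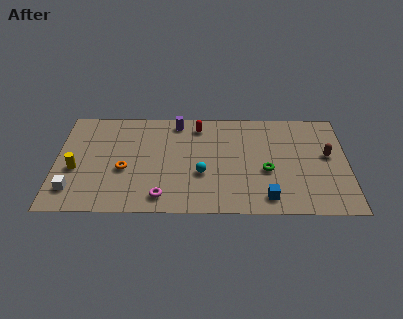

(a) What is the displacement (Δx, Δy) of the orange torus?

(0.1, -3.0)

From the two frames, the orange torus sits at roughly (3.7, 6.5) before and (3.8, 3.5) after.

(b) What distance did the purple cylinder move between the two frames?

1.1

The purple cylinder moved from about (7.8, 7.6) to (6.7, 7.5), a distance of √(1.1² + 0.1²) ≈ 1.1.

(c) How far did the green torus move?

1.4

From (11.6, 2.1) to (11.7, 3.5), the green torus covered √(0.1² + 1.4²) ≈ 1.4 units.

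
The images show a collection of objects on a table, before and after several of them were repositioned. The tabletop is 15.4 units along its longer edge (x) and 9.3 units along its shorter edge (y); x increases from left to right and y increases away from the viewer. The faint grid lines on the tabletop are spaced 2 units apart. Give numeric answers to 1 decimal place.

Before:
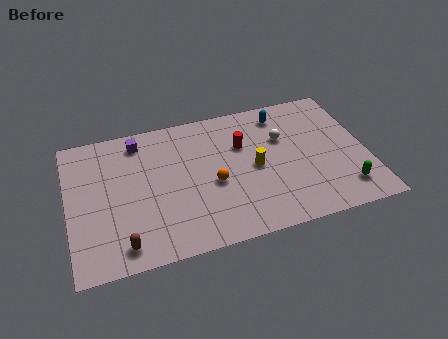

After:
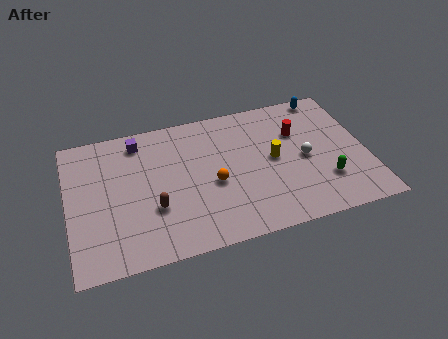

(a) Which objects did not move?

the orange sphere and the purple cube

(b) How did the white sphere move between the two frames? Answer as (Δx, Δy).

(1.0, -1.7)

From the two frames, the white sphere sits at roughly (11.2, 6.1) before and (12.2, 4.4) after.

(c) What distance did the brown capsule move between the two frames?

2.5

The brown capsule moved from about (2.6, 1.3) to (4.3, 3.2), a distance of √(1.7² + 1.9²) ≈ 2.5.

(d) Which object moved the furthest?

the red cylinder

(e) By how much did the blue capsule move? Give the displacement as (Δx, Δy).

(2.4, 0.7)

The blue capsule was at about (11.3, 7.8) and moved to about (13.7, 8.5).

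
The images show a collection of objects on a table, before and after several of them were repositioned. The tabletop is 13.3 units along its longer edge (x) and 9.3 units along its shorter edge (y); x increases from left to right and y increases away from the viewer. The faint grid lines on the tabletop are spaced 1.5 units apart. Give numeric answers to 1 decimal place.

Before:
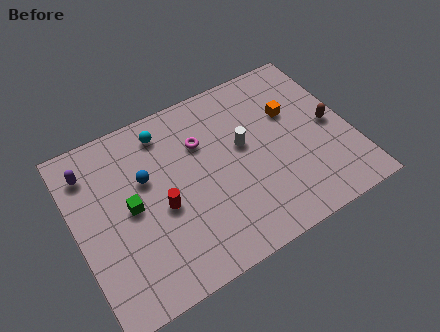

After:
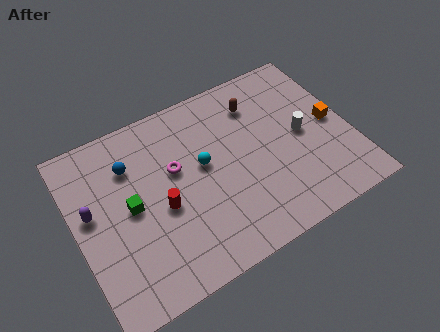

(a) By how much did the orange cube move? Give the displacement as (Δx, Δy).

(1.8, -1.4)

The orange cube was at about (10.7, 6.0) and moved to about (12.5, 4.6).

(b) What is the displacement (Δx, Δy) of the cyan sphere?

(1.5, -2.6)

From the two frames, the cyan sphere sits at roughly (4.7, 7.8) before and (6.2, 5.2) after.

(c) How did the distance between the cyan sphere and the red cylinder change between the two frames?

-1.4

The distance was about 3.9 in the first image and 2.5 in the second, so they moved 1.4 units closer together.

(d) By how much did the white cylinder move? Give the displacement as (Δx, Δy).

(2.8, -0.7)

From the two frames, the white cylinder sits at roughly (8.2, 5.3) before and (11.0, 4.6) after.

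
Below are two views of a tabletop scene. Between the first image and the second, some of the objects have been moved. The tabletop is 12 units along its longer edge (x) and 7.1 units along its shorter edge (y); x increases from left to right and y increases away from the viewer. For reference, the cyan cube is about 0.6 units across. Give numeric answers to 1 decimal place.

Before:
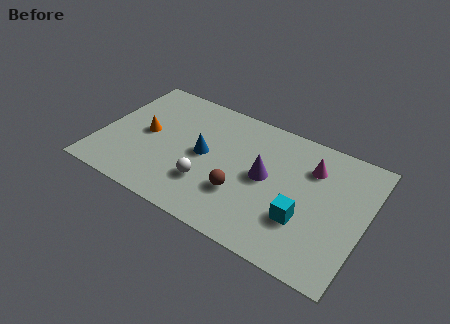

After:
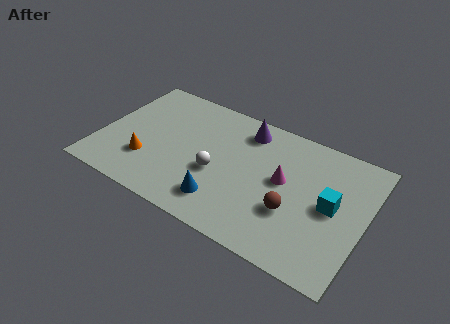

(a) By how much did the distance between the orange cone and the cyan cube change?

+0.8

Before: roughly 7.5 units apart; after: 8.3. That's 0.8 units further apart.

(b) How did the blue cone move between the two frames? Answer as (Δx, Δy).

(1.2, -2.1)

The blue cone started near (4.7, 3.6) and ended near (5.9, 1.5).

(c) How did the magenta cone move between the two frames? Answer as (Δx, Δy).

(-1.1, -1.3)

The magenta cone was at about (9.4, 5.2) and moved to about (8.3, 3.9).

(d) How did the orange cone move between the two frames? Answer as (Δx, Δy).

(0.3, -1.5)

From the two frames, the orange cone sits at roughly (2.0, 3.6) before and (2.3, 2.1) after.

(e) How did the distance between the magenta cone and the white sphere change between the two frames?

-2.2

The distance was about 5.3 in the first image and 3.1 in the second, so they moved 2.2 units closer together.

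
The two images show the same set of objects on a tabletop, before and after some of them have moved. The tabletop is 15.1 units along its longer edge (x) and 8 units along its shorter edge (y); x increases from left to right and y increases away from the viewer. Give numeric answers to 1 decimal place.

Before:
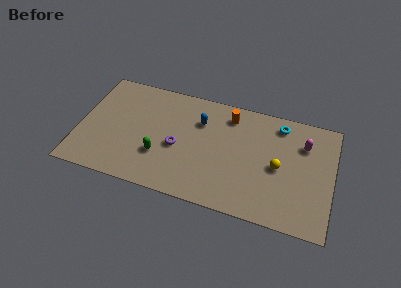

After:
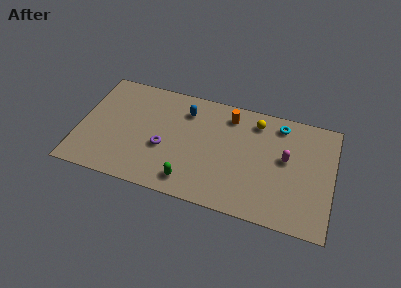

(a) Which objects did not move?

the orange cylinder and the cyan torus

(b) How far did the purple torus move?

0.9

The purple torus was near (5.9, 3.5) before and (5.1, 3.2) after, so it travelled √(0.8² + 0.3²) ≈ 0.9 units.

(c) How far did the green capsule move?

2.3

The green capsule was near (4.9, 2.6) before and (6.8, 1.3) after, so it travelled √(1.9² + 1.3²) ≈ 2.3 units.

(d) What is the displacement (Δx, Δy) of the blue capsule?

(-0.9, 0.5)

From the two frames, the blue capsule sits at roughly (7.1, 5.7) before and (6.2, 6.2) after.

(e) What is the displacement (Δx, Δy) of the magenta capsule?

(-1.0, -1.3)

The magenta capsule started near (13.3, 5.8) and ended near (12.3, 4.5).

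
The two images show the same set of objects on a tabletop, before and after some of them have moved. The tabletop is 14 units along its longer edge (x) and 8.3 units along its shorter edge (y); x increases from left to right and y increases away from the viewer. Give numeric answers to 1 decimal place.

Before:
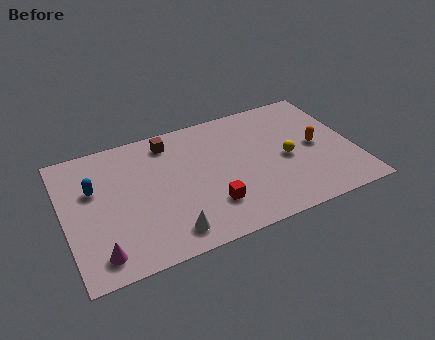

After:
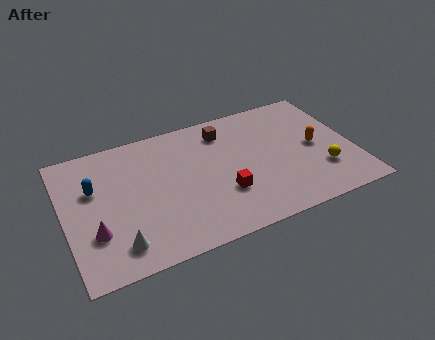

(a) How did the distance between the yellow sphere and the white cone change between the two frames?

+3.5

They were about 6.5 units apart before and 10.0 after — 3.5 units further apart.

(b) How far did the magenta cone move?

1.3

The magenta cone moved from about (1.4, 1.3) to (1.3, 2.6), a distance of √(0.1² + 1.3²) ≈ 1.3.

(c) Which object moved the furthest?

the brown cube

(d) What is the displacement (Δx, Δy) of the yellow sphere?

(1.6, -1.4)

From the two frames, the yellow sphere sits at roughly (10.7, 3.8) before and (12.3, 2.4) after.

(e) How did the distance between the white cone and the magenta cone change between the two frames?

-1.8

They were about 3.3 units apart before and 1.5 after — 1.8 units closer together.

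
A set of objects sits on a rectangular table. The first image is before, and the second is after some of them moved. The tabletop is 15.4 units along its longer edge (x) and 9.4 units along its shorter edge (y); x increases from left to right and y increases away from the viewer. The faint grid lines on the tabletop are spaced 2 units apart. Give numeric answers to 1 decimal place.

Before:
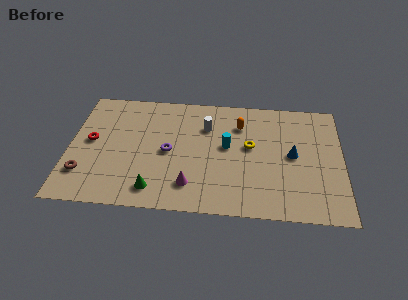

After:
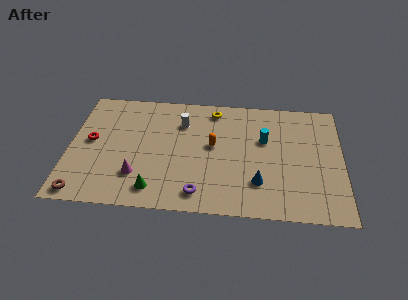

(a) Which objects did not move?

the red torus and the green cone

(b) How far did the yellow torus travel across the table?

3.5

From (10.2, 5.3) to (8.1, 8.1), the yellow torus covered √(2.1² + 2.8²) ≈ 3.5 units.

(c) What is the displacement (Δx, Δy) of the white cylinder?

(-1.4, 0.2)

The white cylinder started near (7.7, 6.7) and ended near (6.3, 6.9).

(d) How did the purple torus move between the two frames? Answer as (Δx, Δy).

(1.8, -3.1)

The purple torus was at about (5.6, 4.5) and moved to about (7.4, 1.4).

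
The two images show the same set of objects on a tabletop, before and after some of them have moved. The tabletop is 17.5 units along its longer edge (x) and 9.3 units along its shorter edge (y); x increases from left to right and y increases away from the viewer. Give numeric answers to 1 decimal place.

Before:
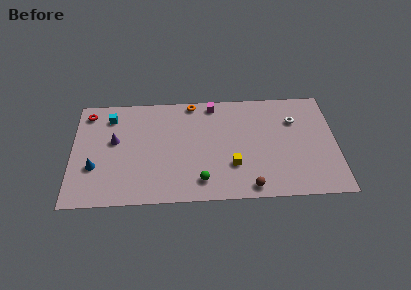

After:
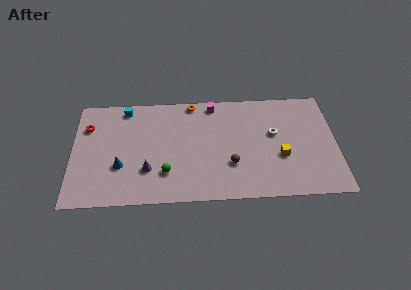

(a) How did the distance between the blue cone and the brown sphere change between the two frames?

-3.1

The distance was about 10.4 in the first image and 7.3 in the second, so they moved 3.1 units closer together.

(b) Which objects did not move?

the orange torus and the magenta cube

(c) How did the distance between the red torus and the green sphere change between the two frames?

-3.0

Before: roughly 9.7 units apart; after: 6.7. That's 3.0 units closer together.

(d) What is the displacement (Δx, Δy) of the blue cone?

(1.7, 0.0)

The blue cone was at about (1.5, 3.2) and moved to about (3.2, 3.2).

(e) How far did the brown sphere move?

2.3

The brown sphere was near (11.7, 1.0) before and (10.5, 3.0) after, so it travelled √(1.2² + 2.0²) ≈ 2.3 units.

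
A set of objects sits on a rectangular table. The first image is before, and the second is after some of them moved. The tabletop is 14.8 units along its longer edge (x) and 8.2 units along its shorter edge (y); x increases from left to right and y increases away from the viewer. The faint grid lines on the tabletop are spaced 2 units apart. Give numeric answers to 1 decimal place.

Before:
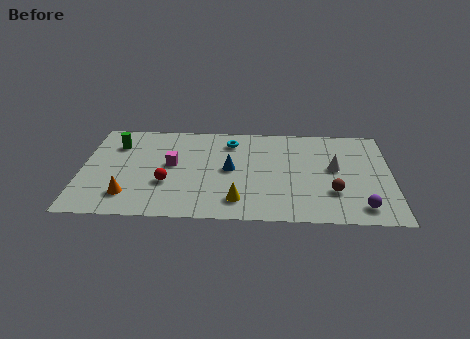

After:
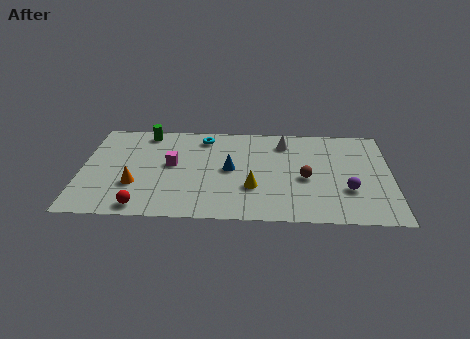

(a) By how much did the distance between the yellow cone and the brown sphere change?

-1.9

The distance was about 4.6 in the first image and 2.7 in the second, so they moved 1.9 units closer together.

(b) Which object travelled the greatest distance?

the white cone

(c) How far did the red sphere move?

2.3

The red sphere moved from about (4.1, 2.9) to (3.0, 0.9), a distance of √(1.1² + 2.0²) ≈ 2.3.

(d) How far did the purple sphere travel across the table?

1.5

The purple sphere moved from about (13.3, 1.3) to (12.7, 2.7), a distance of √(0.6² + 1.4²) ≈ 1.5.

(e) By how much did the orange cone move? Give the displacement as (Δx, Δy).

(0.3, 0.9)

The orange cone was at about (2.3, 1.8) and moved to about (2.6, 2.7).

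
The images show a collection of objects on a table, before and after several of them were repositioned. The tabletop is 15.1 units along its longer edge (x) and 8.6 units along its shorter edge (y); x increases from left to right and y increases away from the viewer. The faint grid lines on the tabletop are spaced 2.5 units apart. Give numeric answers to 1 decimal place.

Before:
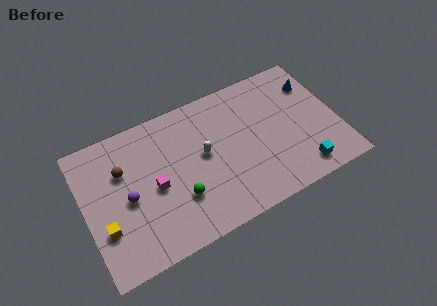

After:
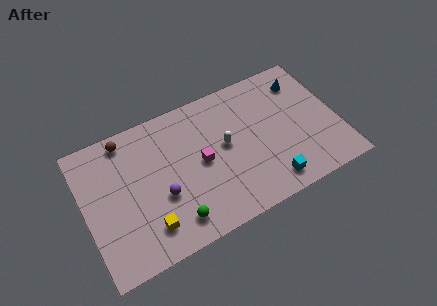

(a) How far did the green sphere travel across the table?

1.3

The green sphere was near (5.4, 2.7) before and (4.9, 1.5) after, so it travelled √(0.5² + 1.2²) ≈ 1.3 units.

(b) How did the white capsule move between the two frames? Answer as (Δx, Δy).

(1.3, 0.0)

The white capsule started near (7.1, 4.7) and ended near (8.4, 4.7).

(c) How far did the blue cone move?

0.7

From (14.0, 6.4) to (13.4, 6.8), the blue cone covered √(0.6² + 0.4²) ≈ 0.7 units.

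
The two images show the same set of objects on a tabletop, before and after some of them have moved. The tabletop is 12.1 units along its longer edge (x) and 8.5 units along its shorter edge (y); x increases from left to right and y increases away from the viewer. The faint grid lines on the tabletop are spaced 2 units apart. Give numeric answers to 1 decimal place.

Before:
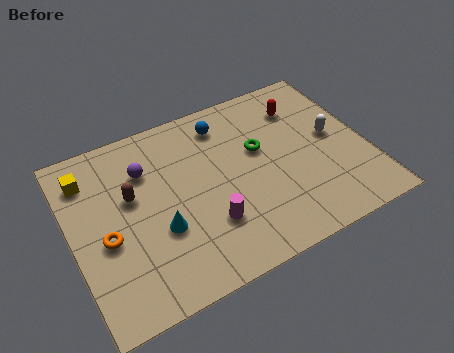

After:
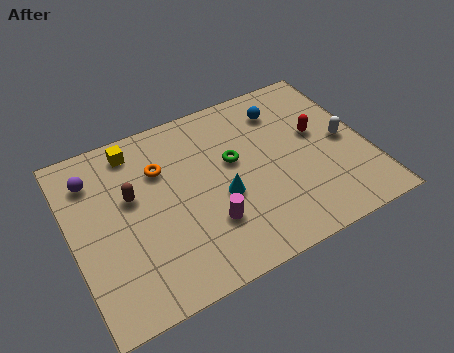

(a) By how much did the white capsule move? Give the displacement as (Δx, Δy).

(0.4, -0.4)

The white capsule was at about (10.8, 4.5) and moved to about (11.2, 4.1).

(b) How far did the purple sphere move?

2.2

The purple sphere moved from about (3.2, 6.1) to (1.1, 6.6), a distance of √(2.1² + 0.5²) ≈ 2.2.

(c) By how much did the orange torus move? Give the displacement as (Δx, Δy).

(2.5, 2.3)

The orange torus started near (1.3, 3.6) and ended near (3.8, 5.9).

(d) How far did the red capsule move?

1.6

From (9.8, 6.5) to (10.2, 4.9), the red capsule covered √(0.4² + 1.6²) ≈ 1.6 units.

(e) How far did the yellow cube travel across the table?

2.1

The yellow cube moved from about (0.9, 6.7) to (2.9, 7.3), a distance of √(2.0² + 0.6²) ≈ 2.1.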